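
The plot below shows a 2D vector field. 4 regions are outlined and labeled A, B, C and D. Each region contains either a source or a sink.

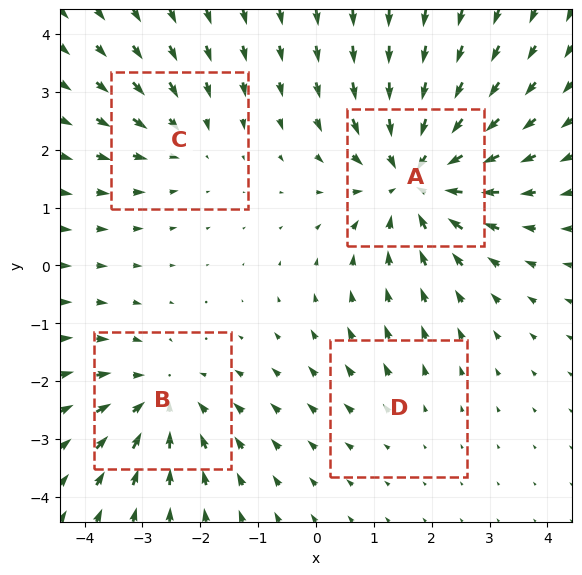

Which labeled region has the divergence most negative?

A

Divergence at each region's feature centre — A: about -6, B: about -4, C: about -3, D: about +2. Region A is most negative.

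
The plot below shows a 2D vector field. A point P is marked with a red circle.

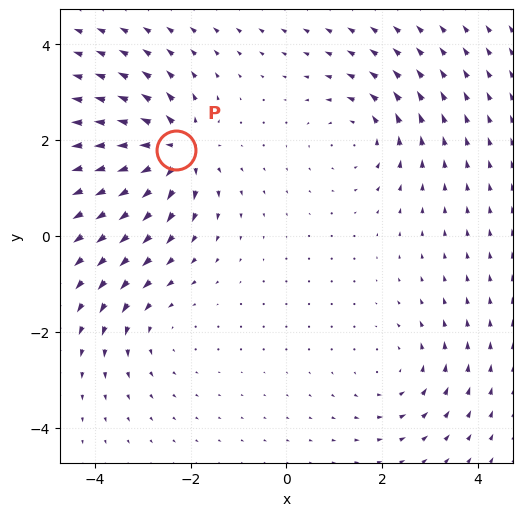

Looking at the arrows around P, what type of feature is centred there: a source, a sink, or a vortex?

At P (-2.3, 1.8) the arrows spread outward. Divergence about +7, curl ≈0 — positive divergence with near-zero curl is a source.

source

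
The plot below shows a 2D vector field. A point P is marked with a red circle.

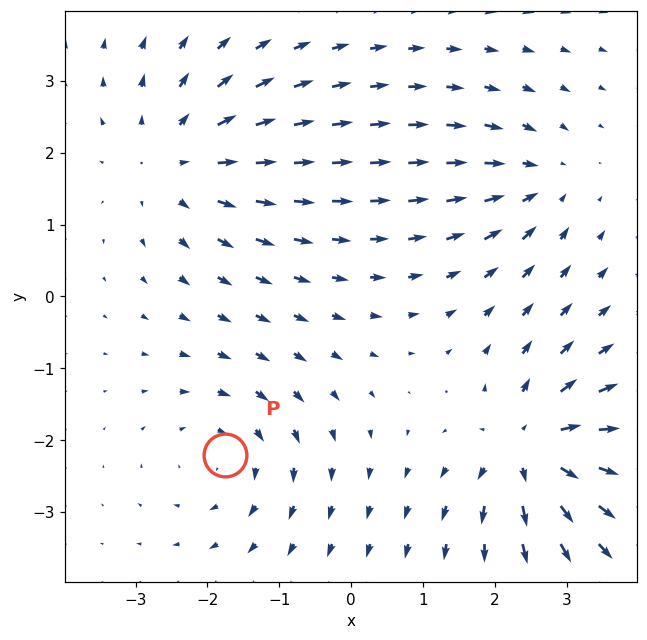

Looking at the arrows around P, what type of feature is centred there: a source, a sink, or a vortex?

At P (-1.8, -2.2) the arrows circulate clockwise. Divergence ≈0, curl about -3 — near-zero divergence with nonzero curl is a vortex.

vortex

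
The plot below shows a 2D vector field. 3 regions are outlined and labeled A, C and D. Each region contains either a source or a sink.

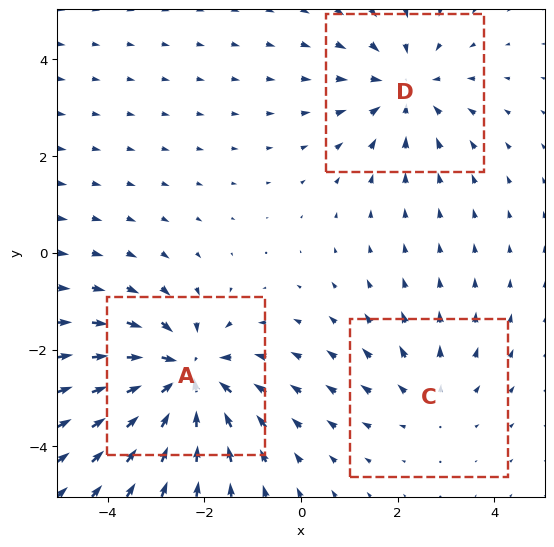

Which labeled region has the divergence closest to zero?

Divergence at each region's feature centre — A: about -4, C: about +2, D: about -3. Region C is closest to zero.

C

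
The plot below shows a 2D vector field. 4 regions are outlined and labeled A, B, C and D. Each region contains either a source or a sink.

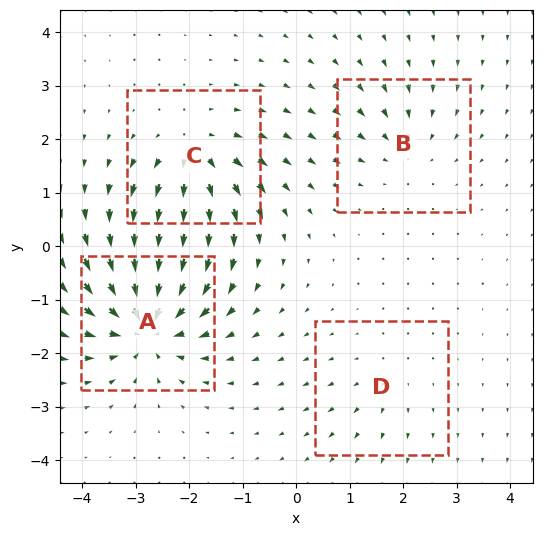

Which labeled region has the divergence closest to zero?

D

Divergence at each region's feature centre — A: about -8, B: about -4, C: about +6, D: about +2. Region D is closest to zero.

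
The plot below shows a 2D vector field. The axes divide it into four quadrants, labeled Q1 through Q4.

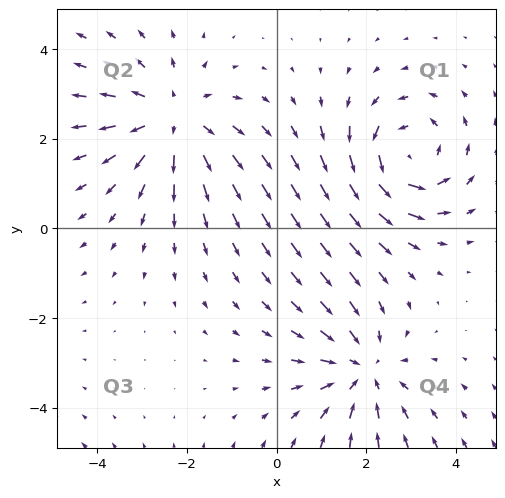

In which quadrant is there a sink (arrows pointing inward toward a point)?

Q4

The sink sits at approximately (1.9, -3.2), which lies in quadrant Q4. The divergence there is about -3, negative as expected for a sink.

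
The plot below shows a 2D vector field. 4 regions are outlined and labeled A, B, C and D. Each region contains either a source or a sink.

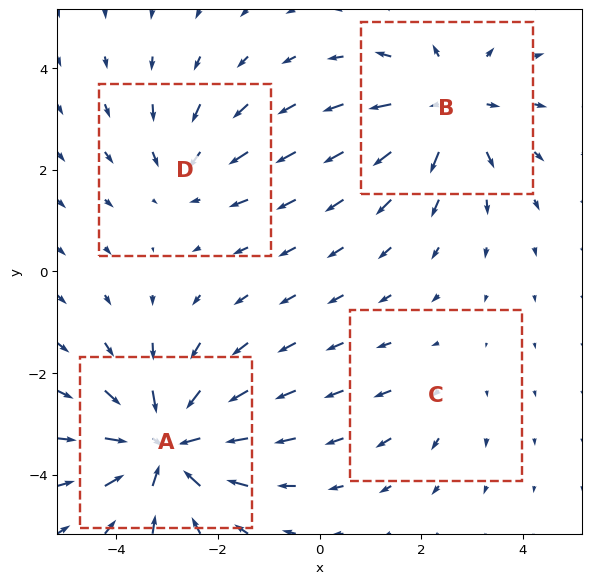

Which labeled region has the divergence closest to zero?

Divergence at each region's feature centre — A: about -6, B: about +4, C: about +2, D: about -3. Region C is closest to zero.

C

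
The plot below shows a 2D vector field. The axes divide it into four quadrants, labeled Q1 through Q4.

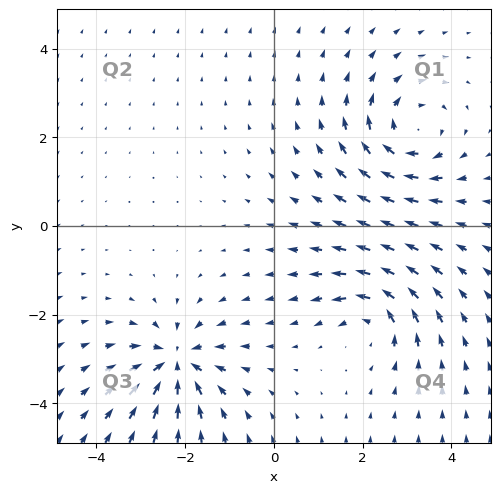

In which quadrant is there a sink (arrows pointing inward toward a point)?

Q3

The sink sits at approximately (-2.2, -3.1), which lies in quadrant Q3. The divergence there is about -6, negative as expected for a sink.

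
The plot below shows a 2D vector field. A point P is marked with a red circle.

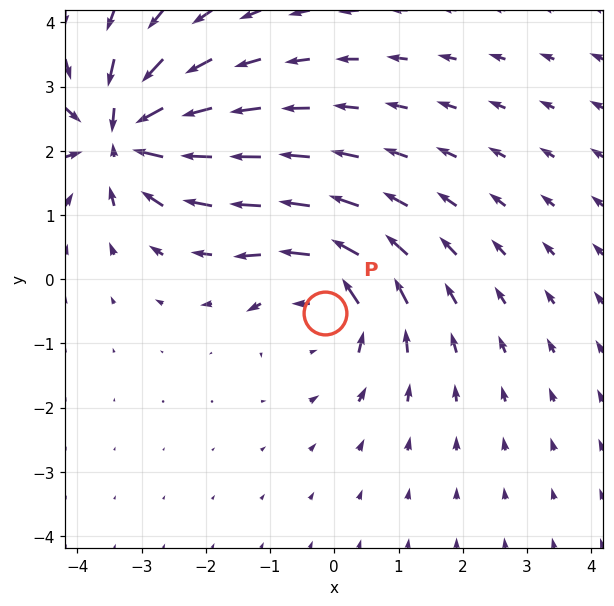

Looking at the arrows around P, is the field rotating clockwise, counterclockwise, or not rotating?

counterclockwise

Near P at (-0.1, -0.5) the arrows circulate counterclockwise. The curl (z-component) there is about +5; positive curl means counterclockwise rotation.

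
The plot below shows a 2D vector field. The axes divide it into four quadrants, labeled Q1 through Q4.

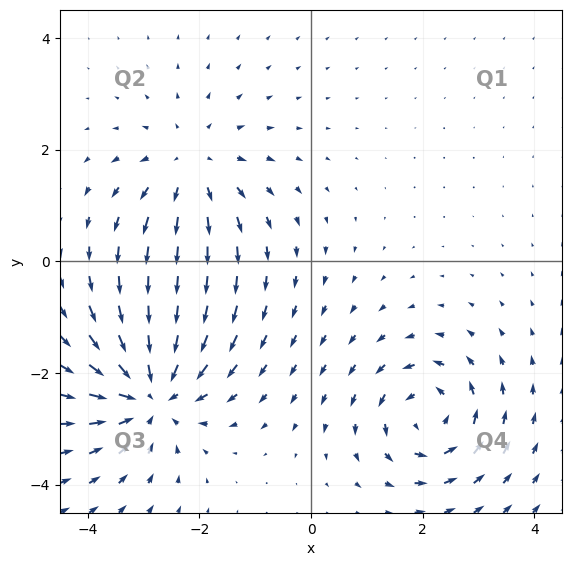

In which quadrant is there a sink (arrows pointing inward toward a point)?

Q3

The sink sits at approximately (-2.9, -2.4), which lies in quadrant Q3. The divergence there is about -4, negative as expected for a sink.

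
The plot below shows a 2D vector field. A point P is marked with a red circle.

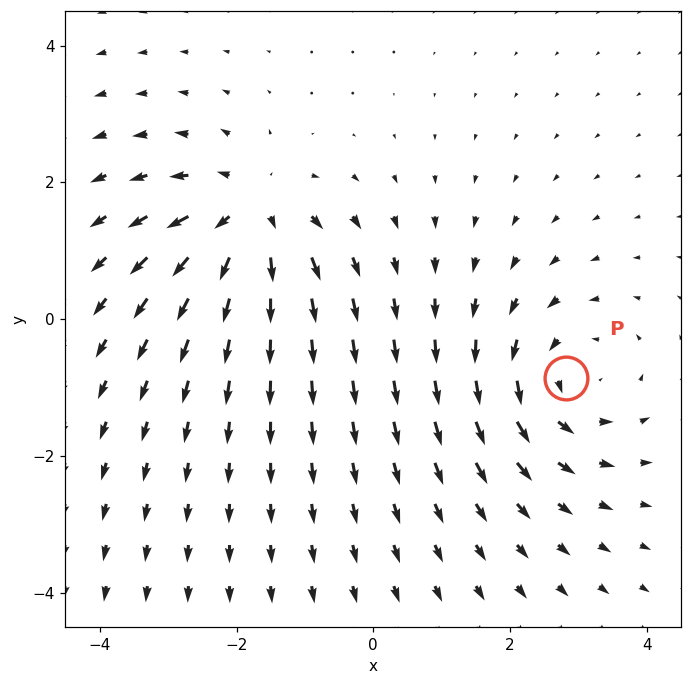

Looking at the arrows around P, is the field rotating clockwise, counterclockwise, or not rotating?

Near P at (2.8, -0.9) the arrows circulate counterclockwise. The curl (z-component) there is about +4; positive curl means counterclockwise rotation.

counterclockwise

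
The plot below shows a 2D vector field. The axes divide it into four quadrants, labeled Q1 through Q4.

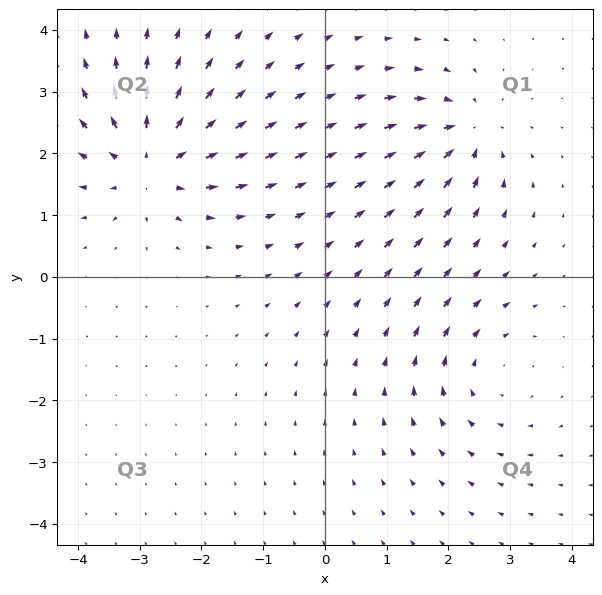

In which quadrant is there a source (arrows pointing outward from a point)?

The source sits at approximately (-2.8, 1.9), which lies in quadrant Q2. The divergence there is about +5, positive as expected for a source.

Q2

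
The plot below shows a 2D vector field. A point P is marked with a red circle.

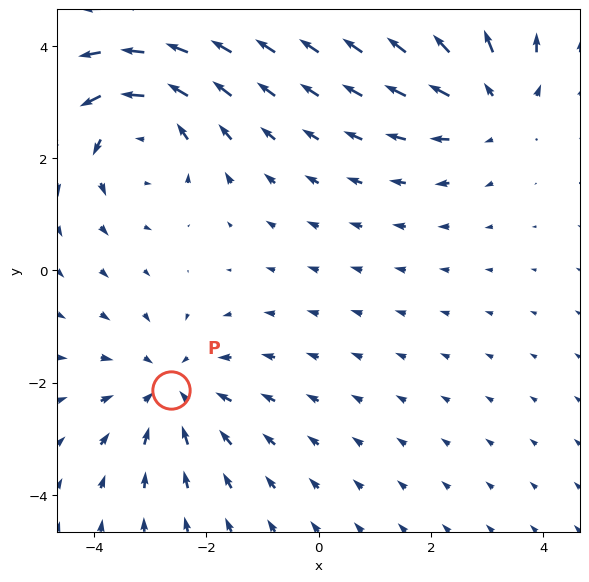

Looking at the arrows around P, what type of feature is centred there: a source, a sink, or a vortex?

At P (-2.6, -2.1) the arrows converge inward. Divergence about -3, curl ≈0 — negative divergence with near-zero curl is a sink.

sink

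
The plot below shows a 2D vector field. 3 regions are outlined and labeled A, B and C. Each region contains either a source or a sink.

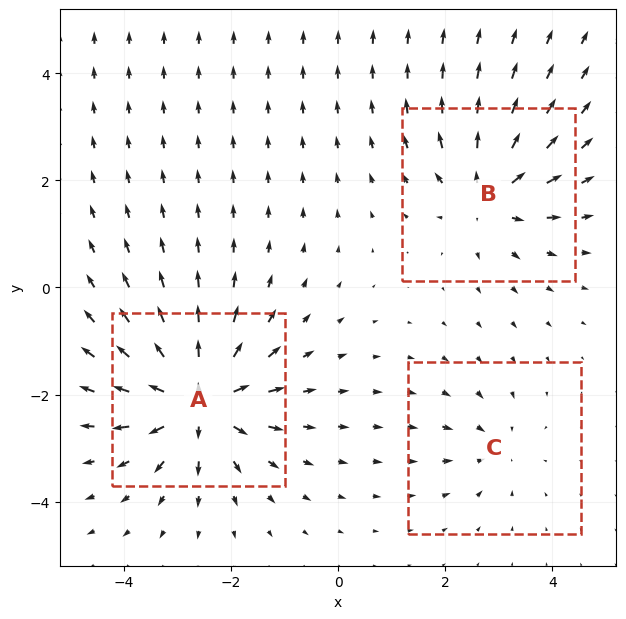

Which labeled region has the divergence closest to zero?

Divergence at each region's feature centre — A: about +6, B: about +4, C: about -2. Region C is closest to zero.

C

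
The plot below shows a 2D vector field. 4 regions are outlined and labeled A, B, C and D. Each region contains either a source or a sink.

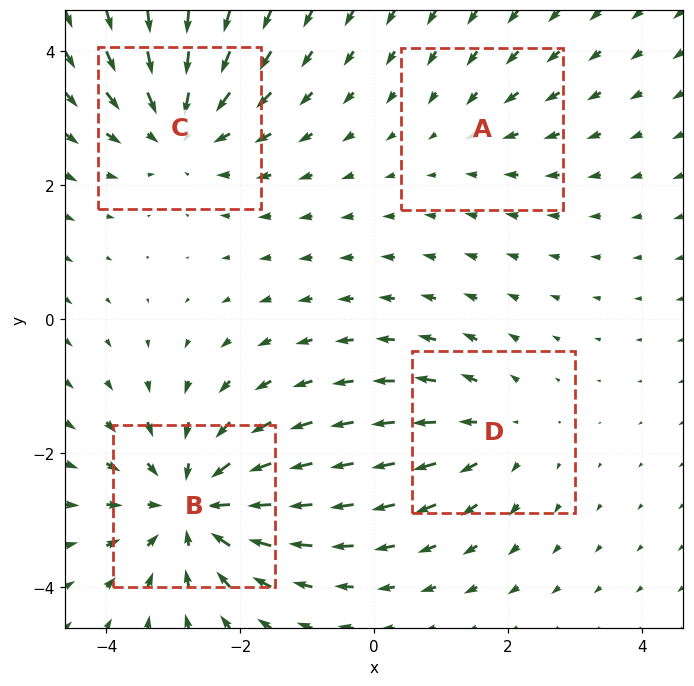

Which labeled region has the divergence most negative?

Divergence at each region's feature centre — A: about -2, B: about -6, C: about -4, D: about +3. Region B is most negative.

B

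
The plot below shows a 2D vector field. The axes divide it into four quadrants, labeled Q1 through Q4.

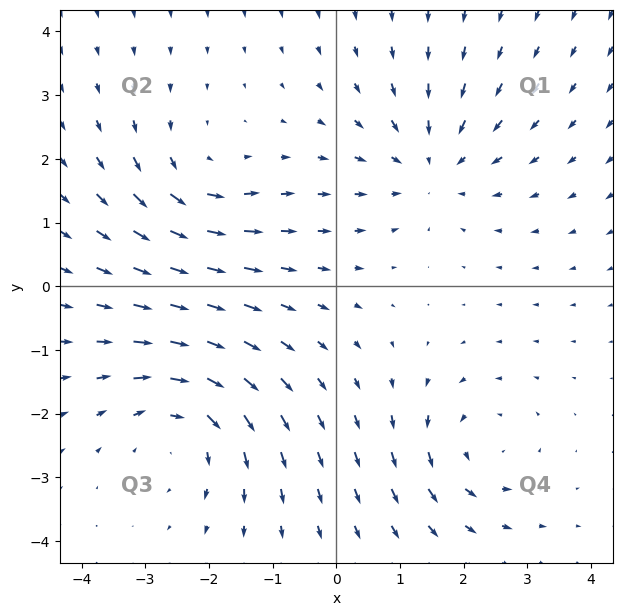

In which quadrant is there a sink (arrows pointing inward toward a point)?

Q1

The sink sits at approximately (1.5, 1.9), which lies in quadrant Q1. The divergence there is about -4, negative as expected for a sink.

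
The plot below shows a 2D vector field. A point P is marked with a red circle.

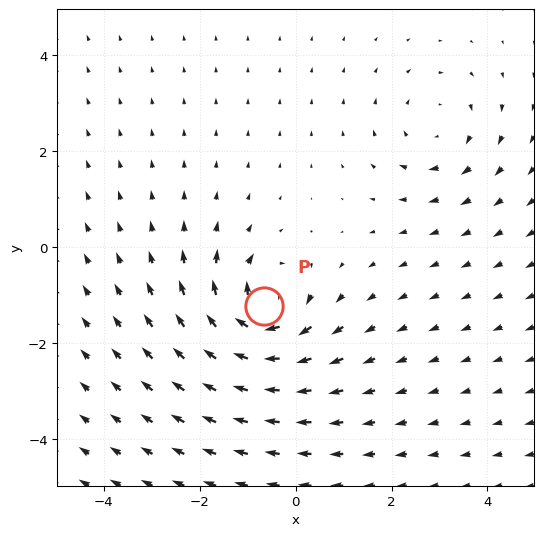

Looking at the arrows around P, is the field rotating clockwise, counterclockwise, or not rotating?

Near P at (-0.7, -1.2) the arrows circulate clockwise. The curl (z-component) there is about -6; negative curl means clockwise rotation.

clockwise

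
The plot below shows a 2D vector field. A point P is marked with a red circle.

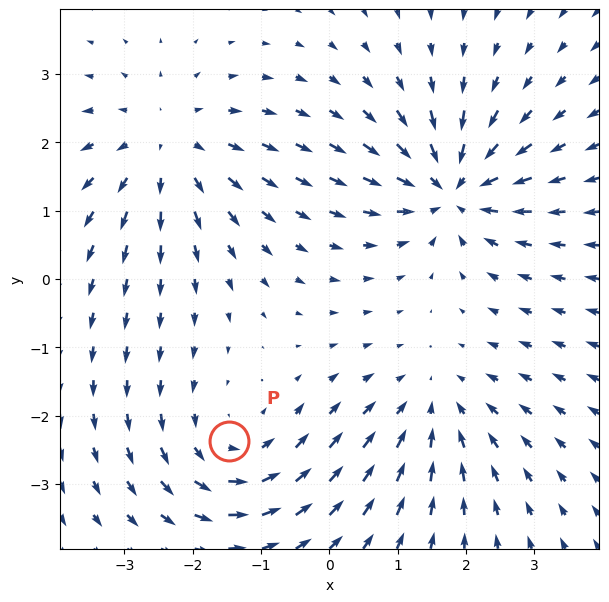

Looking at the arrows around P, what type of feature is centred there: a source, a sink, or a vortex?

vortex

At P (-1.5, -2.4) the arrows circulate counterclockwise. Divergence ≈0, curl about +4 — near-zero divergence with nonzero curl is a vortex.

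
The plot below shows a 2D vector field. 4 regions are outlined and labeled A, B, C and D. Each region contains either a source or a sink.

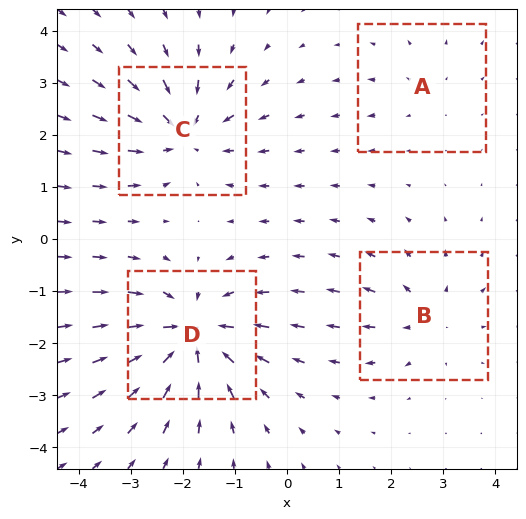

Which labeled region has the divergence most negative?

D

Divergence at each region's feature centre — A: about +2, B: about +4, C: about -6, D: about -8. Region D is most negative.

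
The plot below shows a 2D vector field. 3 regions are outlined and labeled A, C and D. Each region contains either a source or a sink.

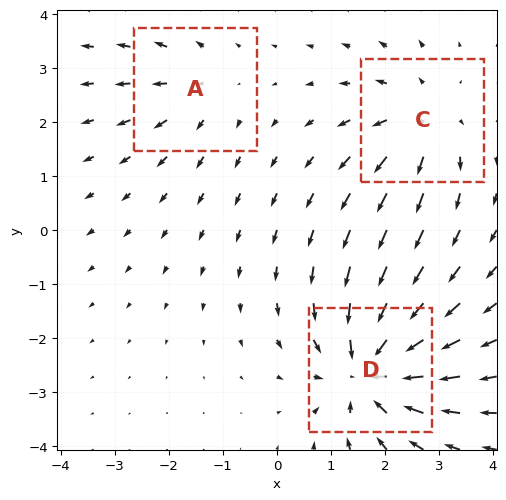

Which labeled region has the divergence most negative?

D

Divergence at each region's feature centre — A: about +2, C: about +3, D: about -5. Region D is most negative.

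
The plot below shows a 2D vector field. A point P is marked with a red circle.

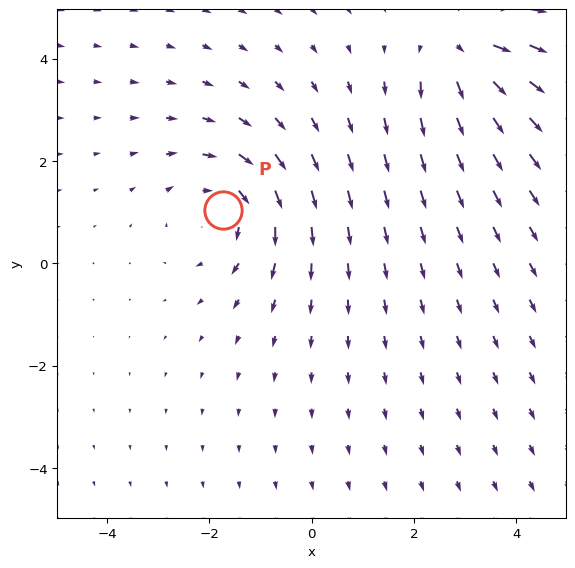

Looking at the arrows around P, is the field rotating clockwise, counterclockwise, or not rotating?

Near P at (-1.7, 1.0) the arrows circulate clockwise. The curl (z-component) there is about -3; negative curl means clockwise rotation.

clockwise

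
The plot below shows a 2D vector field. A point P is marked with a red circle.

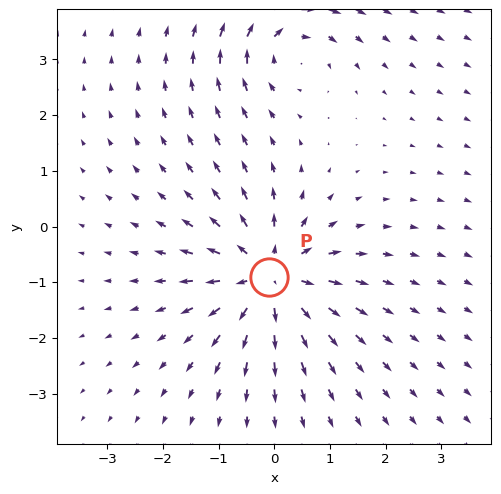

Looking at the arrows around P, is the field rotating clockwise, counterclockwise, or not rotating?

Near P at (-0.1, -0.9) the arrows show no circulation. The curl there is ≈0.

not rotating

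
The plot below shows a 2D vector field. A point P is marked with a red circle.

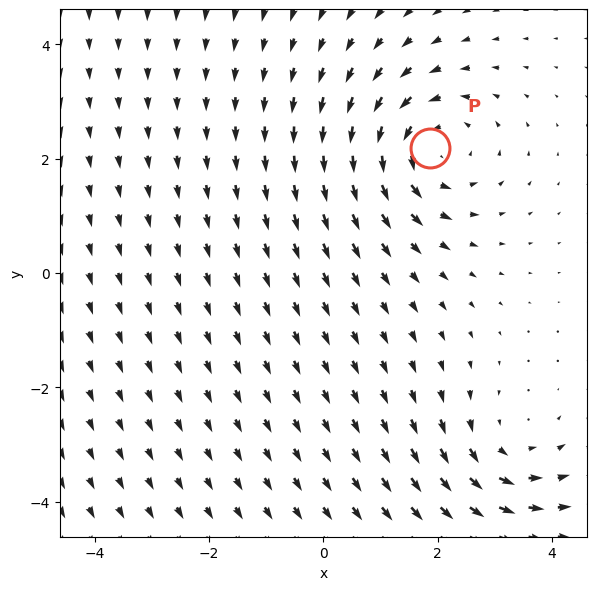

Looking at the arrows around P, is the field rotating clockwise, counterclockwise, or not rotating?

Near P at (1.9, 2.2) the arrows circulate counterclockwise. The curl (z-component) there is about +4; positive curl means counterclockwise rotation.

counterclockwise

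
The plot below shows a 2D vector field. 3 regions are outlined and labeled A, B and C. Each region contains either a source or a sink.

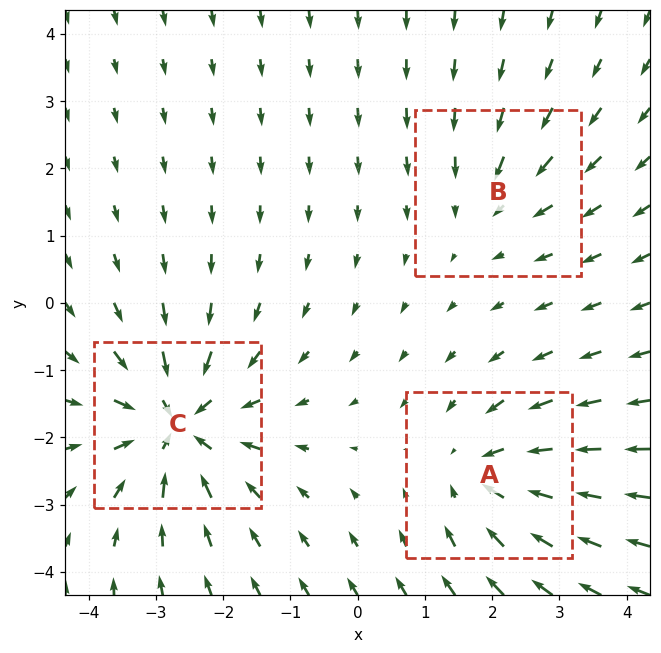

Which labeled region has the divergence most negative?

Divergence at each region's feature centre — A: about -3, B: about -2, C: about -5. Region C is most negative.

C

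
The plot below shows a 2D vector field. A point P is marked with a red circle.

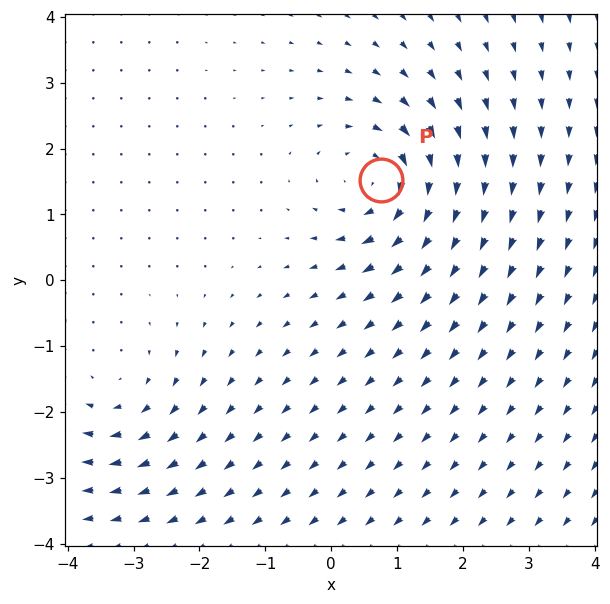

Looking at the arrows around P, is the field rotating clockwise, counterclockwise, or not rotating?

Near P at (0.8, 1.5) the arrows circulate clockwise. The curl (z-component) there is about -6; negative curl means clockwise rotation.

clockwise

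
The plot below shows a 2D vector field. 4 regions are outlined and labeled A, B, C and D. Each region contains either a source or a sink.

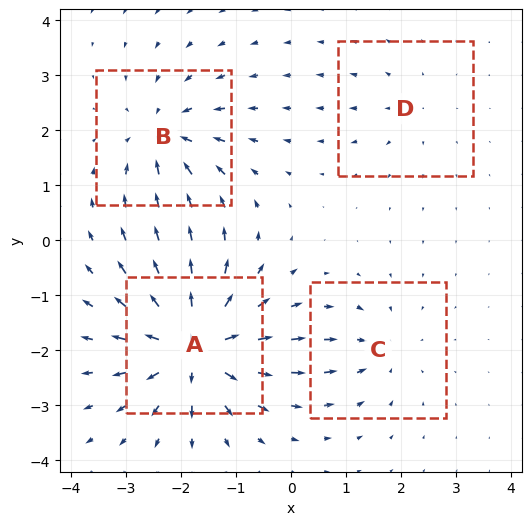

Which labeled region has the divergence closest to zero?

Divergence at each region's feature centre — A: about +8, B: about -5, C: about -4, D: about +2. Region D is closest to zero.

D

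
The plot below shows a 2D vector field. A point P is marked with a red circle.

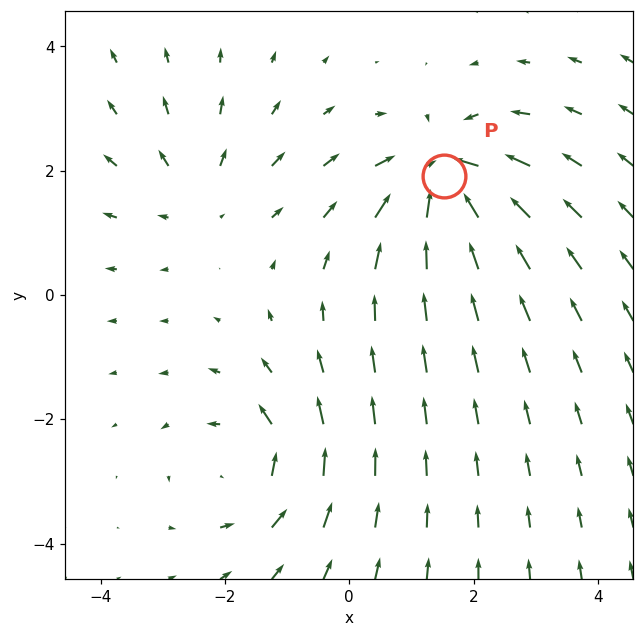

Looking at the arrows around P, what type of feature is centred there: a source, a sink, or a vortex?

sink

At P (1.5, 1.9) the arrows converge inward. Divergence about -6, curl ≈0 — negative divergence with near-zero curl is a sink.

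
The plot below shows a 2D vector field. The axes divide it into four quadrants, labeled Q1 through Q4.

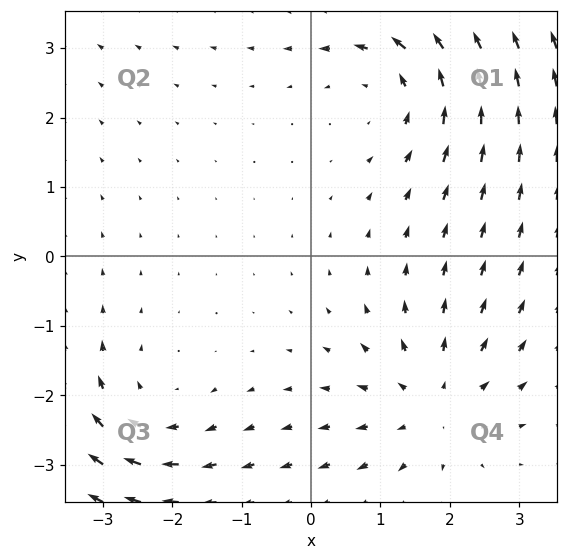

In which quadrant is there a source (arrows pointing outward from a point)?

The source sits at approximately (1.8, -2.1), which lies in quadrant Q4. The divergence there is about +3, positive as expected for a source.

Q4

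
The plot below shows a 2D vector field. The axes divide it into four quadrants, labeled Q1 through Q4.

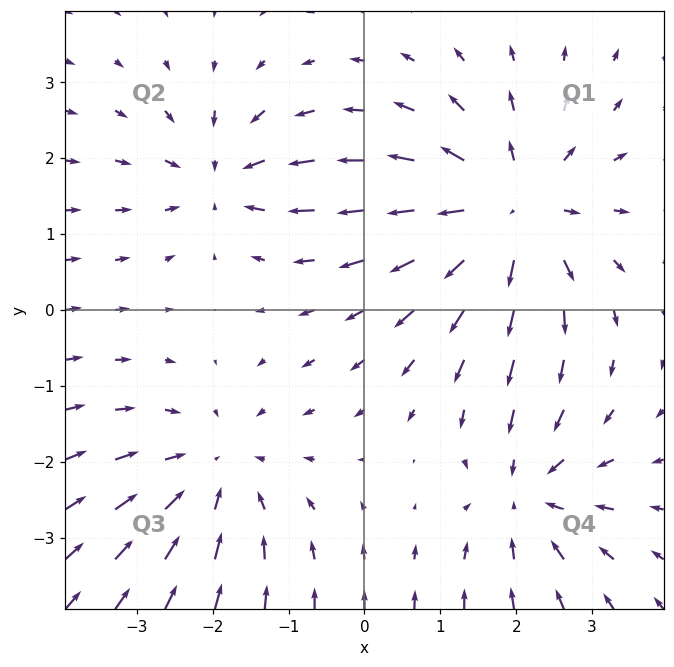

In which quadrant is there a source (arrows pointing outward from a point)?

The source sits at approximately (1.9, 1.3), which lies in quadrant Q1. The divergence there is about +5, positive as expected for a source.

Q1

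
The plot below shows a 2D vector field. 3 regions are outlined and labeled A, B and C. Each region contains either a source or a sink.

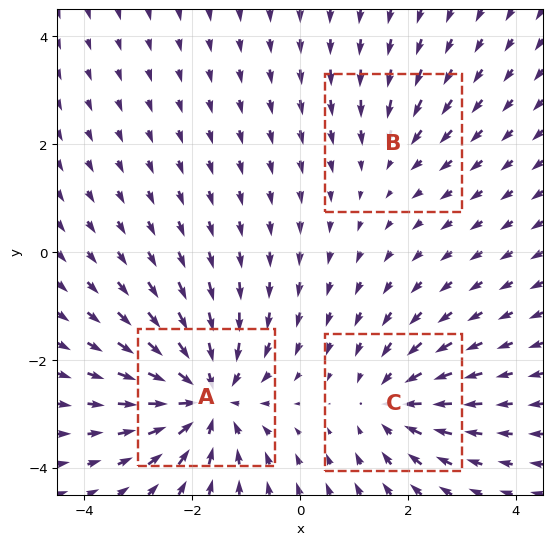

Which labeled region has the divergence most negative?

A

Divergence at each region's feature centre — A: about -5, B: about -2, C: about -3. Region A is most negative.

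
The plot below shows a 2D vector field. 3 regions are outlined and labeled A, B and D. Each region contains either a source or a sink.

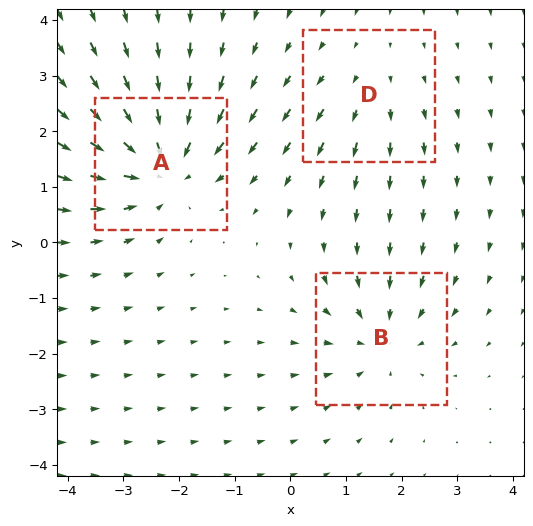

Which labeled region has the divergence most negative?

Divergence at each region's feature centre — A: about -5, B: about -3, D: about +2. Region A is most negative.

A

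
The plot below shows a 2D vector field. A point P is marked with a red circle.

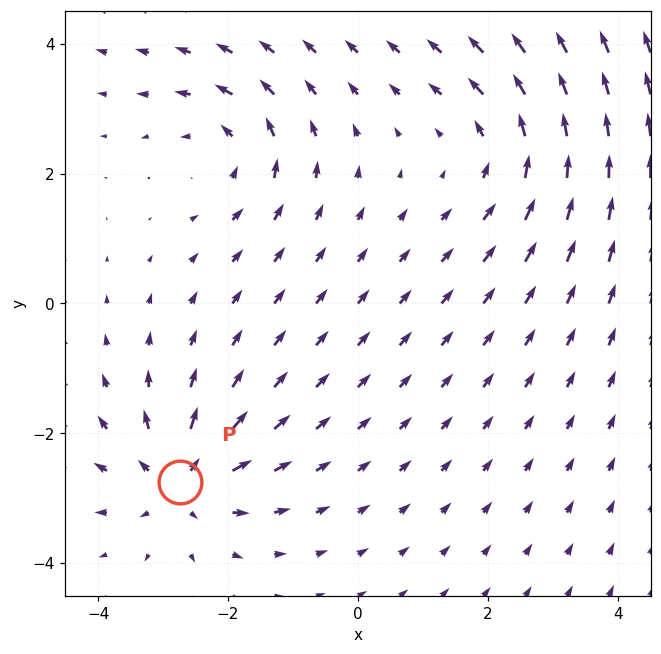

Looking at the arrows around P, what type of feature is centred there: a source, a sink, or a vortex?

source

At P (-2.7, -2.8) the arrows spread outward. Divergence about +4, curl ≈0 — positive divergence with near-zero curl is a source.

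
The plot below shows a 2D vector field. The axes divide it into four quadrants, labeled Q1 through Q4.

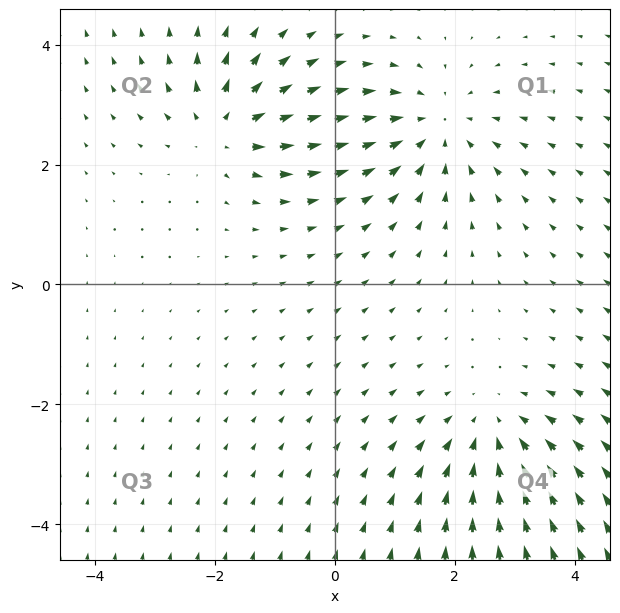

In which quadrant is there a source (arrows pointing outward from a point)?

Q2

The source sits at approximately (-1.8, 2.6), which lies in quadrant Q2. The divergence there is about +4, positive as expected for a source.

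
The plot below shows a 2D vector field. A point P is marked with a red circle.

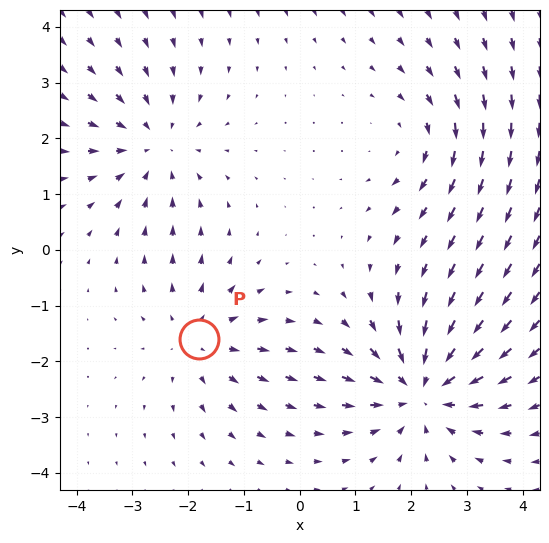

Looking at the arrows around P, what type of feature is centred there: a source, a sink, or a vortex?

source

At P (-1.8, -1.6) the arrows spread outward. Divergence about +3, curl ≈0 — positive divergence with near-zero curl is a source.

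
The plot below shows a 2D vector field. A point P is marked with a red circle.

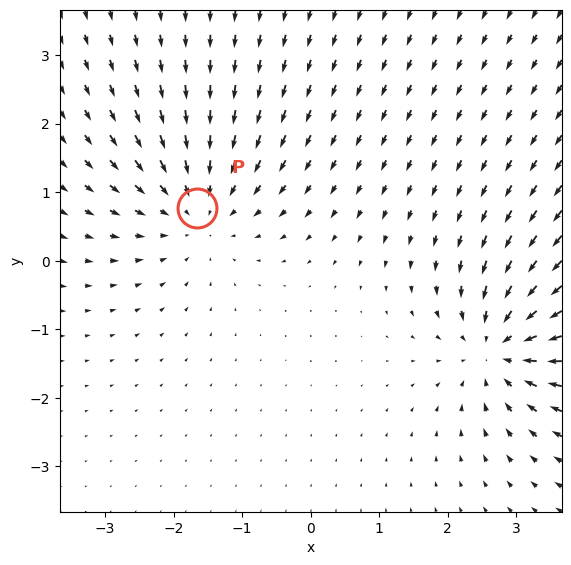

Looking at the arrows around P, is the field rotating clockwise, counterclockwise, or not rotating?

not rotating

Near P at (-1.7, 0.8) the arrows show no circulation. The curl there is ≈0.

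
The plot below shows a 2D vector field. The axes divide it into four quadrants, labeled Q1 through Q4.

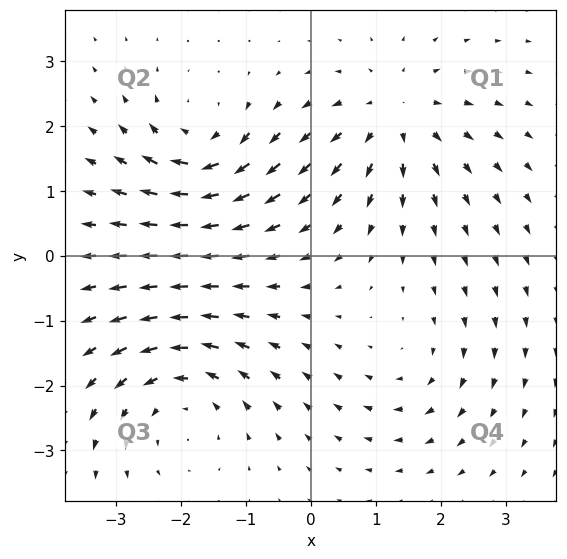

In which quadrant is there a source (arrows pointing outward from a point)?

Q1

The source sits at approximately (1.3, 2.1), which lies in quadrant Q1. The divergence there is about +4, positive as expected for a source.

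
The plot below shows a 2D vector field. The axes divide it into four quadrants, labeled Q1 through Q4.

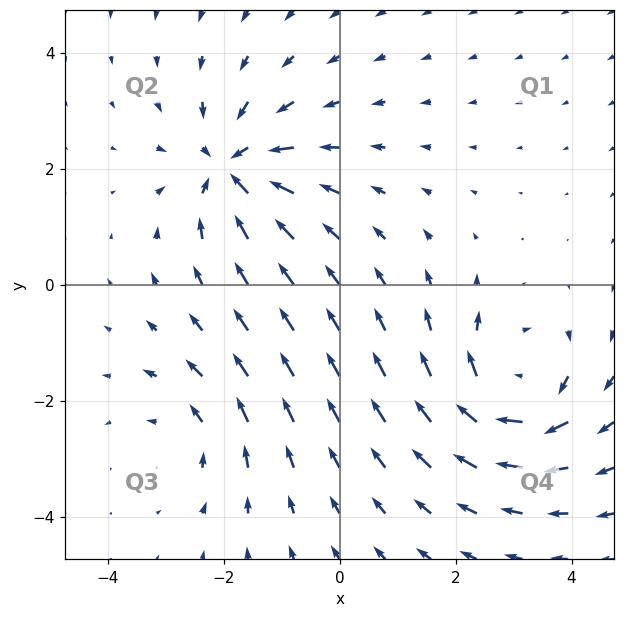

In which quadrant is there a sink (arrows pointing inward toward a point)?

The sink sits at approximately (-1.9, 2.0), which lies in quadrant Q2. The divergence there is about -6, negative as expected for a sink.

Q2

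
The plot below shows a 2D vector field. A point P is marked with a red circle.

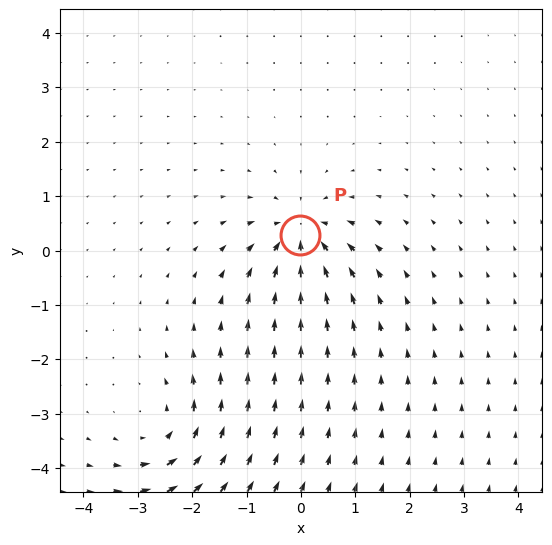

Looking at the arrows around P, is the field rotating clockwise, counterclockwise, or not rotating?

Near P at (-0.0, 0.3) the arrows show no circulation. The curl there is ≈0.

not rotating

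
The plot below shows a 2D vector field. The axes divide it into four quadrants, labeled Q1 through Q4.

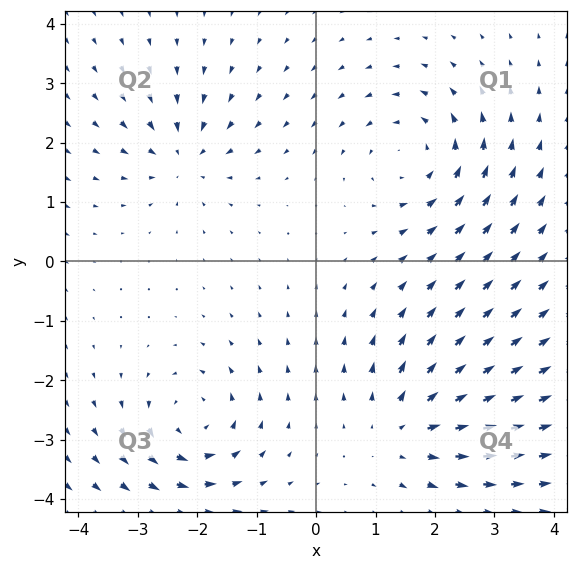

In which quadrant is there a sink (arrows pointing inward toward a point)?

Q2

The sink sits at approximately (-2.2, 1.8), which lies in quadrant Q2. The divergence there is about -4, negative as expected for a sink.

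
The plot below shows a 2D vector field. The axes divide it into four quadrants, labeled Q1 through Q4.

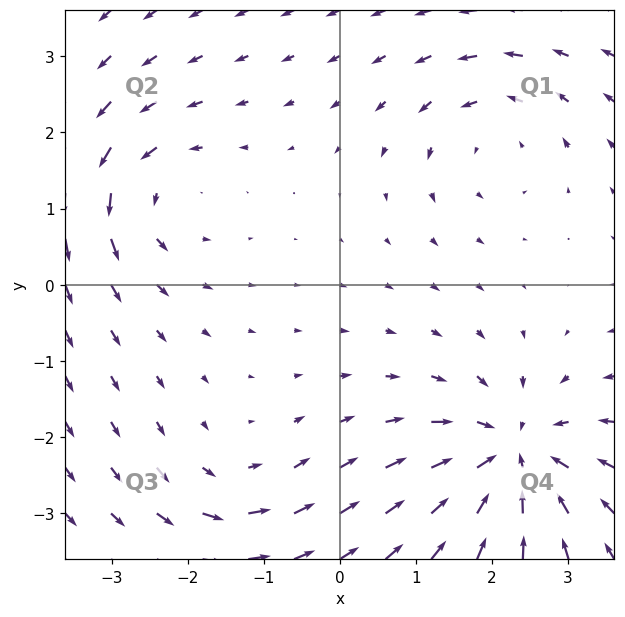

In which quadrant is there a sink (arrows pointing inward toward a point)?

Q4

The sink sits at approximately (2.3, -2.2), which lies in quadrant Q4. The divergence there is about -7, negative as expected for a sink.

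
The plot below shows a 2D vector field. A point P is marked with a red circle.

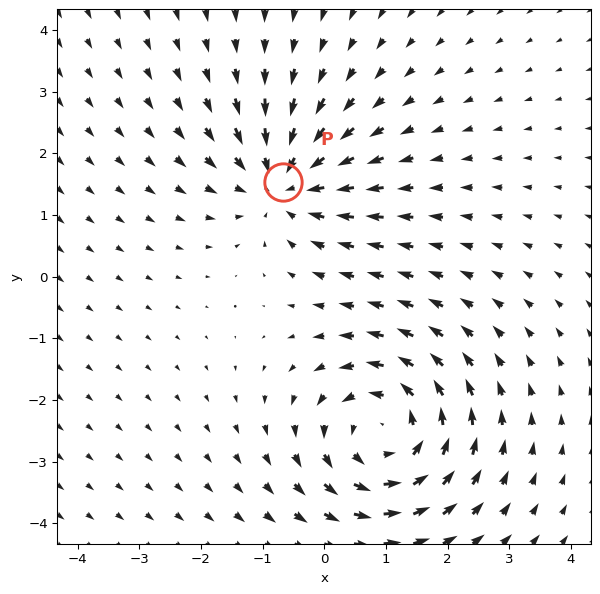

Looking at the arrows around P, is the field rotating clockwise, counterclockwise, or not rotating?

not rotating

Near P at (-0.7, 1.5) the arrows show no circulation. The curl there is ≈0.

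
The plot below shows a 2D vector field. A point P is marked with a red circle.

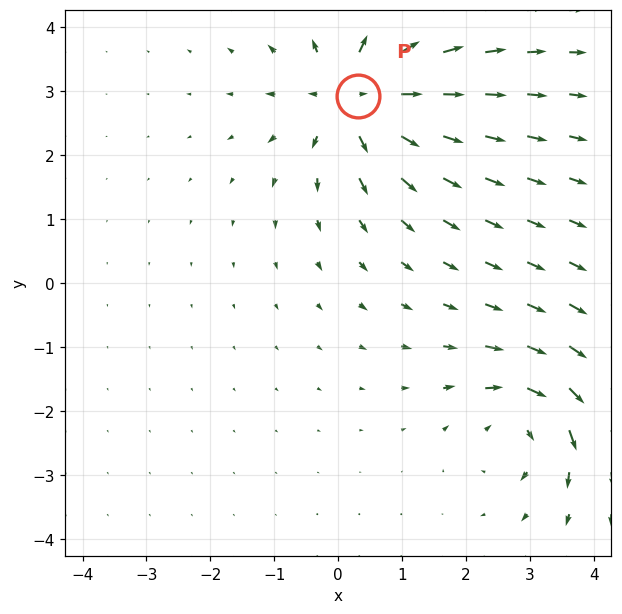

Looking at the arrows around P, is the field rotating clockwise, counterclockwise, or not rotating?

Near P at (0.3, 2.9) the arrows show no circulation. The curl there is ≈0.

not rotating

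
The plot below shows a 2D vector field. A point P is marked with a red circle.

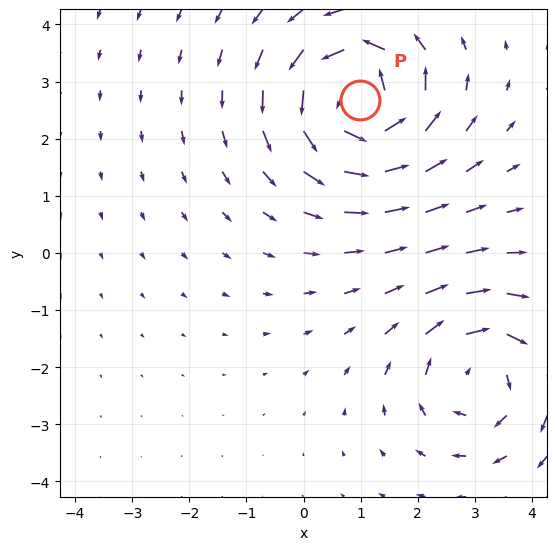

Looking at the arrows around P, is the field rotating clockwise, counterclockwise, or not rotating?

counterclockwise

Near P at (1.0, 2.7) the arrows circulate counterclockwise. The curl (z-component) there is about +5; positive curl means counterclockwise rotation.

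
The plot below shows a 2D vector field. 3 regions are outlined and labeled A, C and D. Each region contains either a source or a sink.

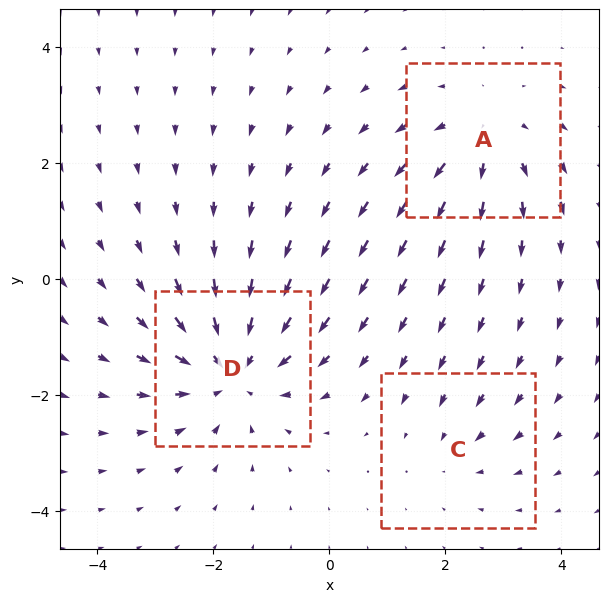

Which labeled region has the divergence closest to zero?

Divergence at each region's feature centre — A: about +3, C: about -2, D: about -4. Region C is closest to zero.

C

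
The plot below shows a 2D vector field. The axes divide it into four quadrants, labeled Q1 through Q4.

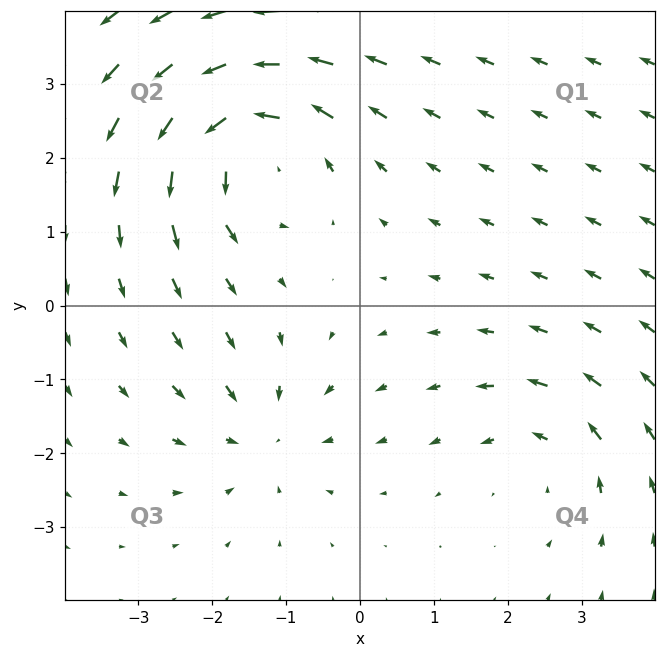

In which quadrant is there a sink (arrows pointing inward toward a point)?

Q3

The sink sits at approximately (-1.3, -1.8), which lies in quadrant Q3. The divergence there is about -3, negative as expected for a sink.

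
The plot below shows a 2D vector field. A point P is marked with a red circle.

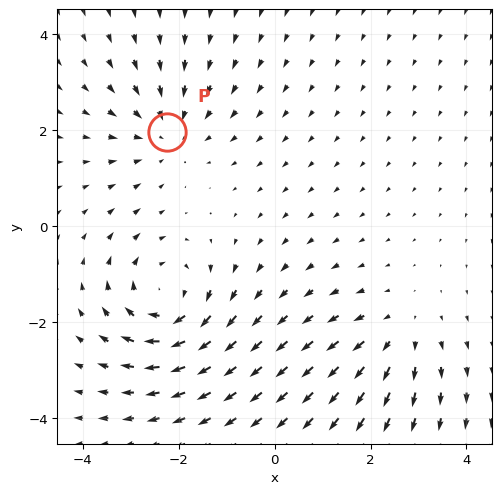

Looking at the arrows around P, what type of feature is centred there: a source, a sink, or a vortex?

sink

At P (-2.2, 2.0) the arrows converge inward. Divergence about -3, curl ≈0 — negative divergence with near-zero curl is a sink.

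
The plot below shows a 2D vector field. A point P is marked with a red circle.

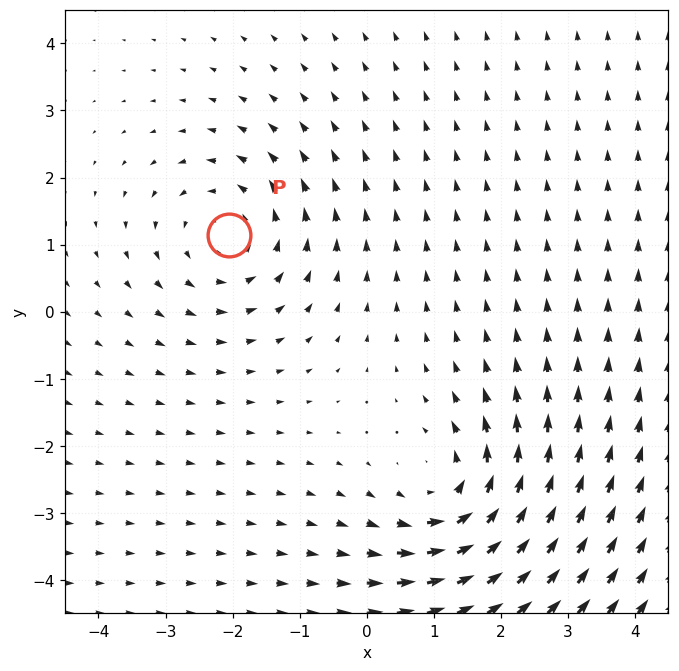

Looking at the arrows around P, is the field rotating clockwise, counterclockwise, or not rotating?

Near P at (-2.0, 1.1) the arrows circulate counterclockwise. The curl (z-component) there is about +4; positive curl means counterclockwise rotation.

counterclockwise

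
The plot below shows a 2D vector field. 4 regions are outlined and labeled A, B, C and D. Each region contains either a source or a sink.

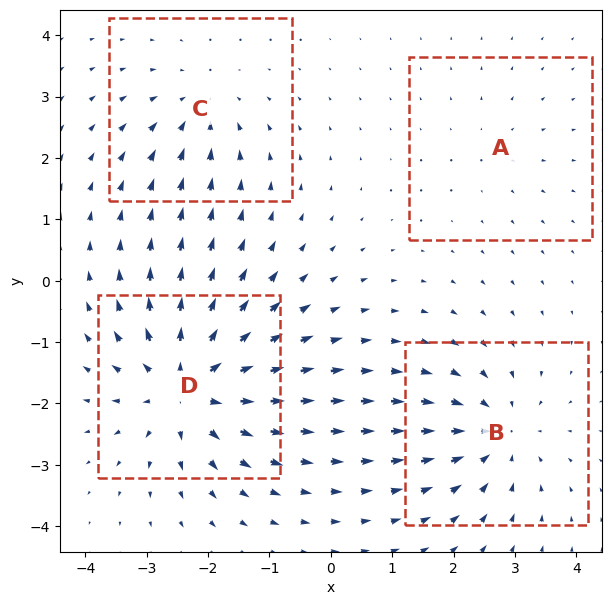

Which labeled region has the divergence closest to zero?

A

Divergence at each region's feature centre — A: about +2, B: about -5, C: about -4, D: about +7. Region A is closest to zero.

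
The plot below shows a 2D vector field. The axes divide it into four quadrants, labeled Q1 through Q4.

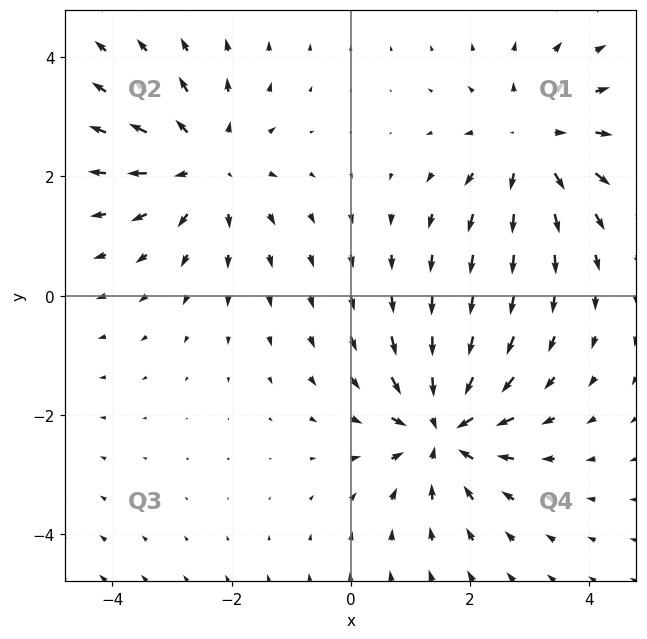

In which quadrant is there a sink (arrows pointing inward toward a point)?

Q4

The sink sits at approximately (1.5, -2.2), which lies in quadrant Q4. The divergence there is about -4, negative as expected for a sink.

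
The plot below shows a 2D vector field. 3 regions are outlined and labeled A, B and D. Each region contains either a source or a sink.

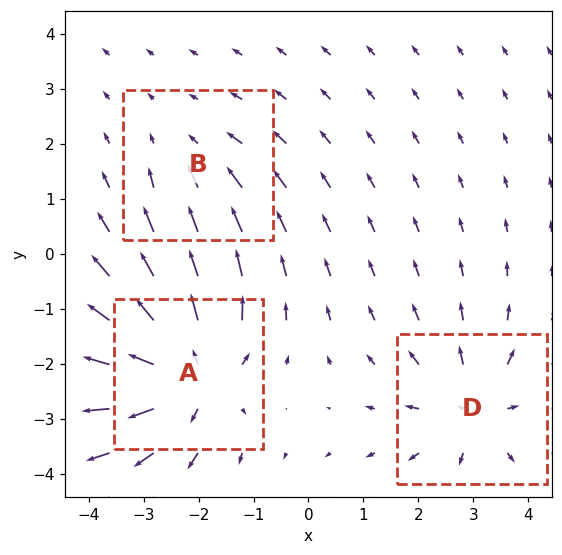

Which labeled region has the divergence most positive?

A

Divergence at each region's feature centre — A: about +5, B: about -2, D: about +3. Region A is most positive.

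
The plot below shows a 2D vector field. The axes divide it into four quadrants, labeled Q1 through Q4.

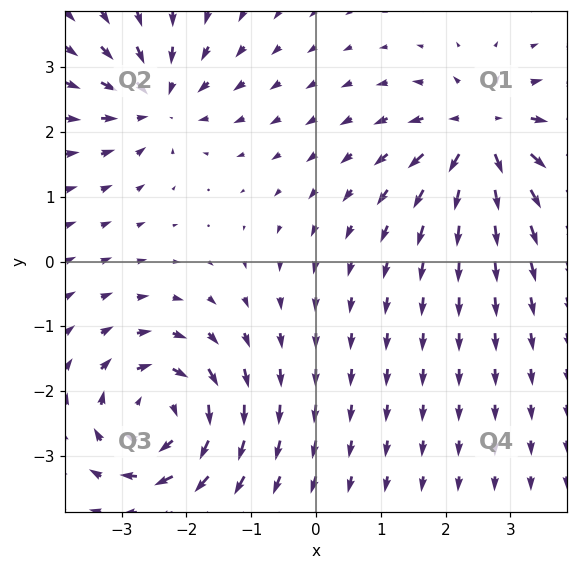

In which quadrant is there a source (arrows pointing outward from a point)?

The source sits at approximately (2.6, 2.0), which lies in quadrant Q1. The divergence there is about +5, positive as expected for a source.

Q1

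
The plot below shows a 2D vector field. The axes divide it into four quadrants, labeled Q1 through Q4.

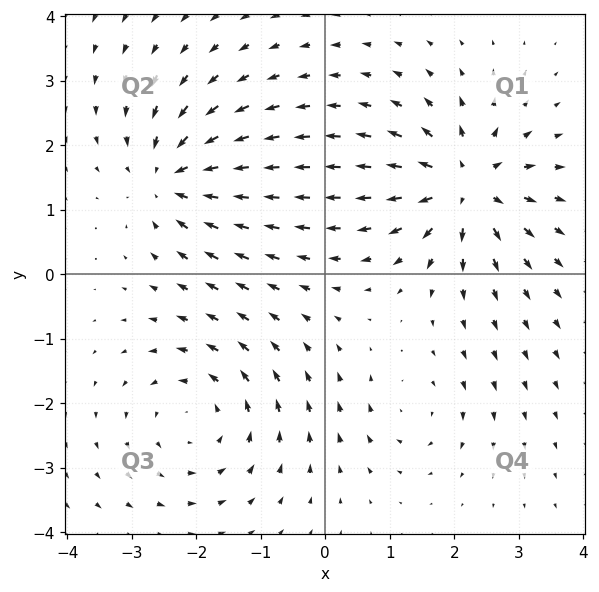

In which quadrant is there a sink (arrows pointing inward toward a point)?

Q2

The sink sits at approximately (-2.4, 1.5), which lies in quadrant Q2. The divergence there is about -6, negative as expected for a sink.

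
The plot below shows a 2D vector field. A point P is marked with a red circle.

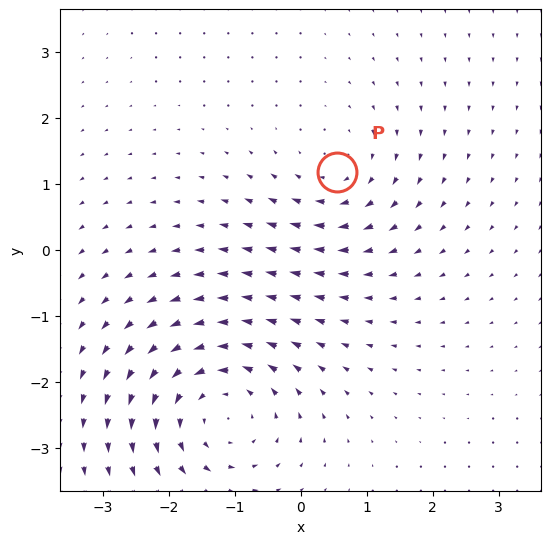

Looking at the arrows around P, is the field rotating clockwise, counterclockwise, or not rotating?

clockwise

Near P at (0.6, 1.2) the arrows circulate clockwise. The curl (z-component) there is about -2; negative curl means clockwise rotation.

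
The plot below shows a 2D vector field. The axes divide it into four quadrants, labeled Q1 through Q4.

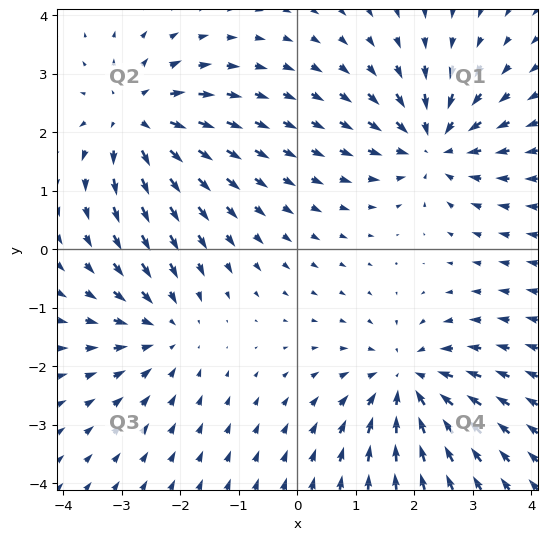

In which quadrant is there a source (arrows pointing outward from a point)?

Q2

The source sits at approximately (-2.8, 2.2), which lies in quadrant Q2. The divergence there is about +6, positive as expected for a source.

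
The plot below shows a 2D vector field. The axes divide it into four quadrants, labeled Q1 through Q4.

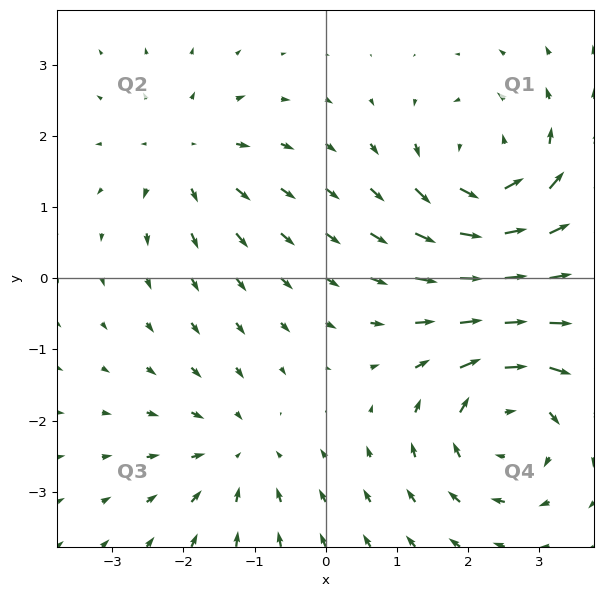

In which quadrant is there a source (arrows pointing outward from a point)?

The source sits at approximately (-2.0, 1.7), which lies in quadrant Q2. The divergence there is about +3, positive as expected for a source.

Q2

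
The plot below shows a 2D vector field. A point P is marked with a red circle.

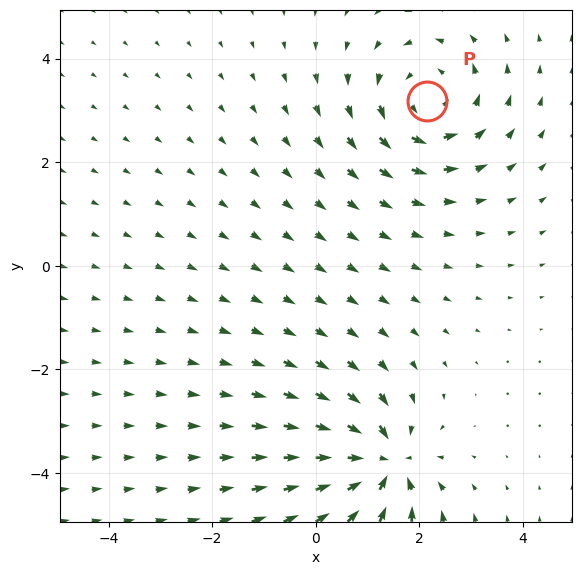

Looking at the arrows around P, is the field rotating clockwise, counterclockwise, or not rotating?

Near P at (2.1, 3.2) the arrows circulate counterclockwise. The curl (z-component) there is about +3; positive curl means counterclockwise rotation.

counterclockwise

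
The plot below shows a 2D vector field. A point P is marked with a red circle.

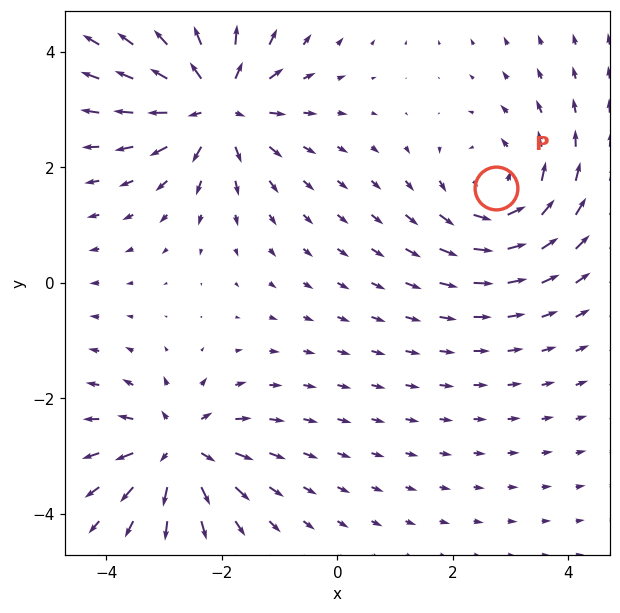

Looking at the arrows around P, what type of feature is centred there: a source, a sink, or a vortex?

At P (2.7, 1.6) the arrows circulate counterclockwise. Divergence ≈0, curl about +4 — near-zero divergence with nonzero curl is a vortex.

vortex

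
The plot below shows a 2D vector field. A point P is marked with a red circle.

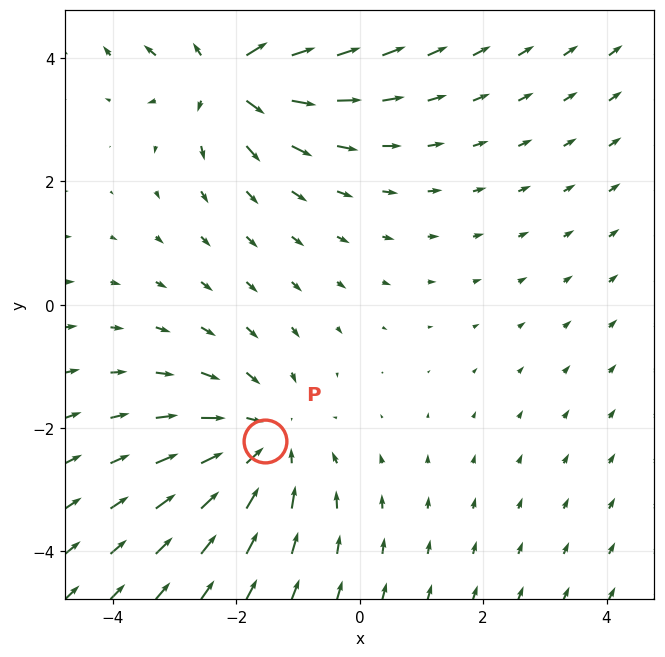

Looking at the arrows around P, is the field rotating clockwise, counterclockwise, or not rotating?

not rotating

Near P at (-1.5, -2.2) the arrows show no circulation. The curl there is ≈0.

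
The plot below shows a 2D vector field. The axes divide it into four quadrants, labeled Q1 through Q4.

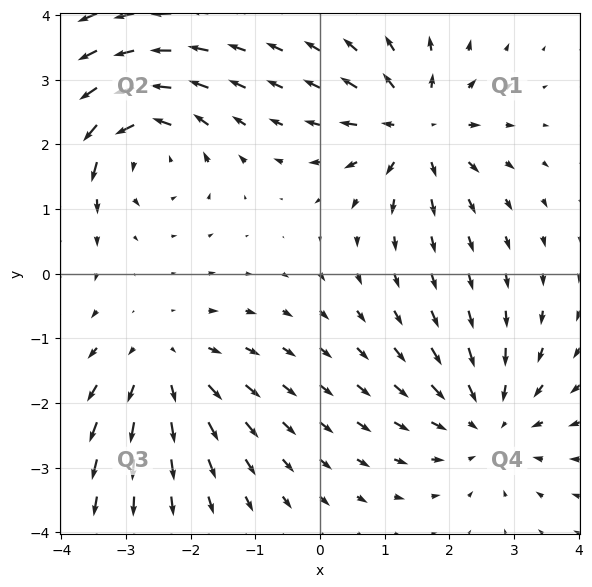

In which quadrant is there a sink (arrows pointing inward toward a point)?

The sink sits at approximately (2.6, -2.3), which lies in quadrant Q4. The divergence there is about -3, negative as expected for a sink.

Q4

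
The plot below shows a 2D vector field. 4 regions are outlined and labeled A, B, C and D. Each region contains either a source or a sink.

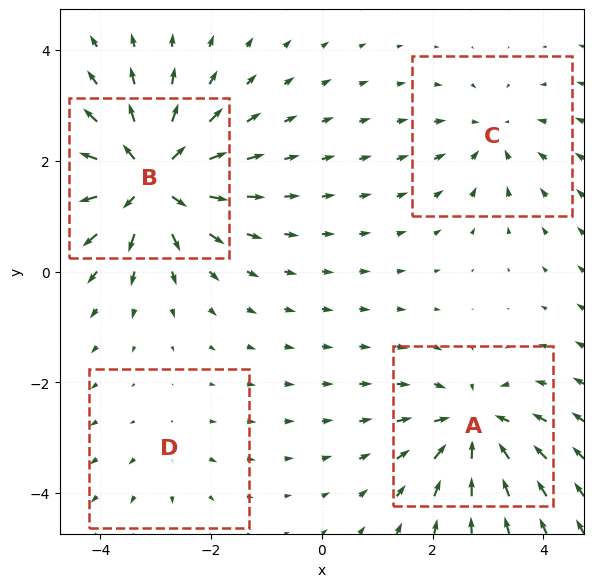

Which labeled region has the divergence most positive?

Divergence at each region's feature centre — A: about -6, B: about +9, C: about -4, D: about +2. Region B is most positive.

B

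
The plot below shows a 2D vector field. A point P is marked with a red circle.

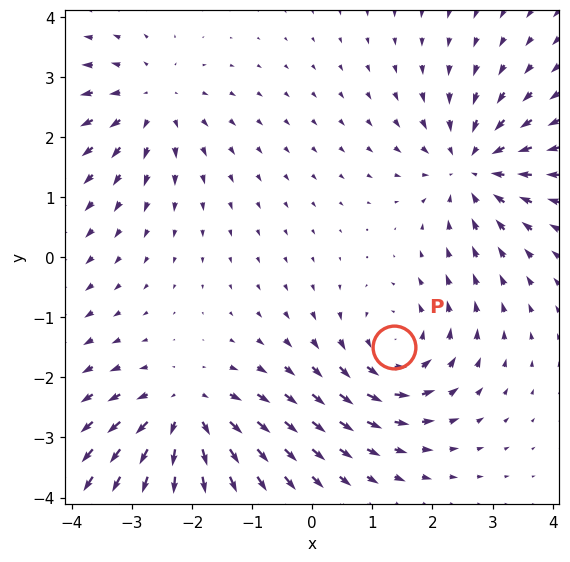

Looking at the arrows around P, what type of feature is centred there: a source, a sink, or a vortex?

vortex

At P (1.4, -1.5) the arrows circulate counterclockwise. Divergence ≈0, curl about +4 — near-zero divergence with nonzero curl is a vortex.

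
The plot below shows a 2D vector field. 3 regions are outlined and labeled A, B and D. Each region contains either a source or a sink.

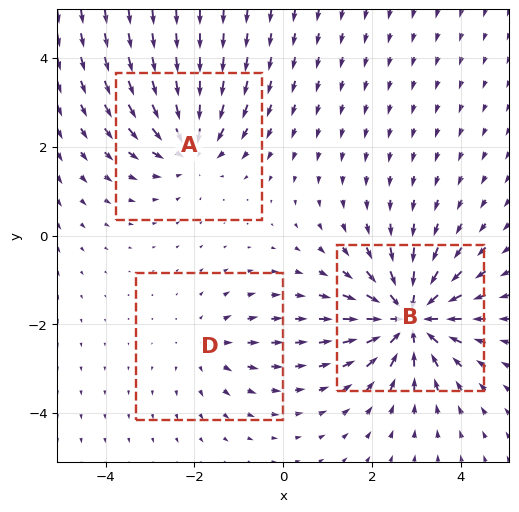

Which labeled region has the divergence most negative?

Divergence at each region's feature centre — A: about -4, B: about -6, D: about +2. Region B is most negative.

B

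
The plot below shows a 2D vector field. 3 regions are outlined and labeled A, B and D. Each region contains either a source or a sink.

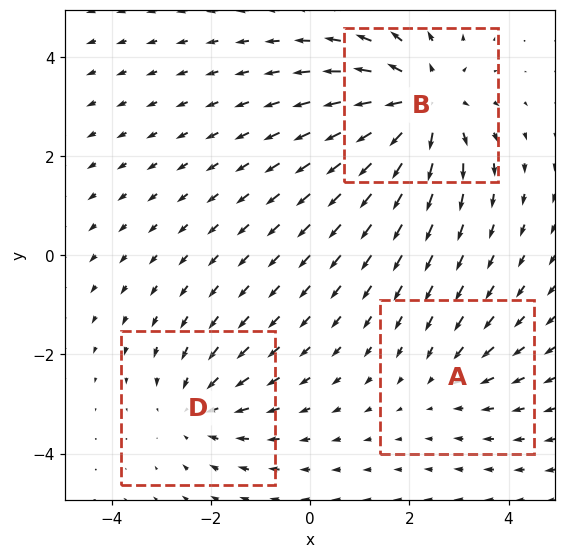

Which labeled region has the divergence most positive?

B

Divergence at each region's feature centre — A: about -2, B: about +4, D: about -3. Region B is most positive.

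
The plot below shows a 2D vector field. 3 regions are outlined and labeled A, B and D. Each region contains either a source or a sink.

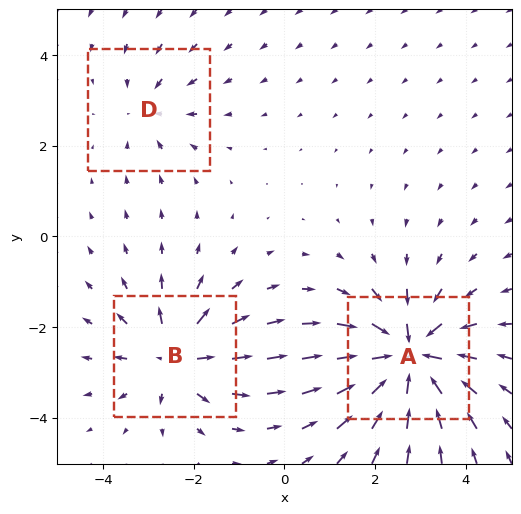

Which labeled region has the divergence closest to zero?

Divergence at each region's feature centre — A: about -6, B: about +4, D: about -2. Region D is closest to zero.

D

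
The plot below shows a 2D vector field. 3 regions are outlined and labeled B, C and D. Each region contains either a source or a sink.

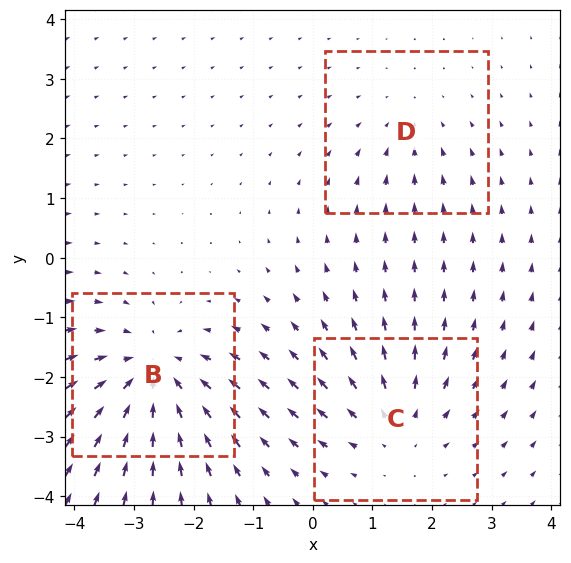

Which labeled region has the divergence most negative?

Divergence at each region's feature centre — B: about -4, C: about +3, D: about -2. Region B is most negative.

B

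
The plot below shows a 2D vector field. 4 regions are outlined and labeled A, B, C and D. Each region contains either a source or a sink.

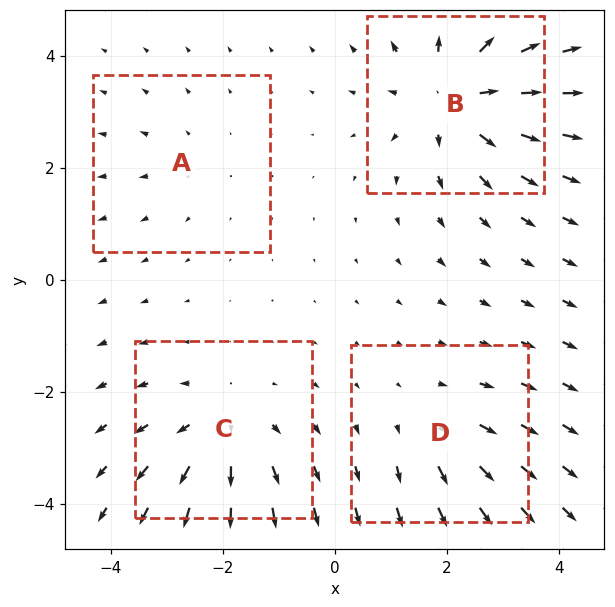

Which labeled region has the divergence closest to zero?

A

Divergence at each region's feature centre — A: about +2, B: about +6, C: about +4, D: about +3. Region A is closest to zero.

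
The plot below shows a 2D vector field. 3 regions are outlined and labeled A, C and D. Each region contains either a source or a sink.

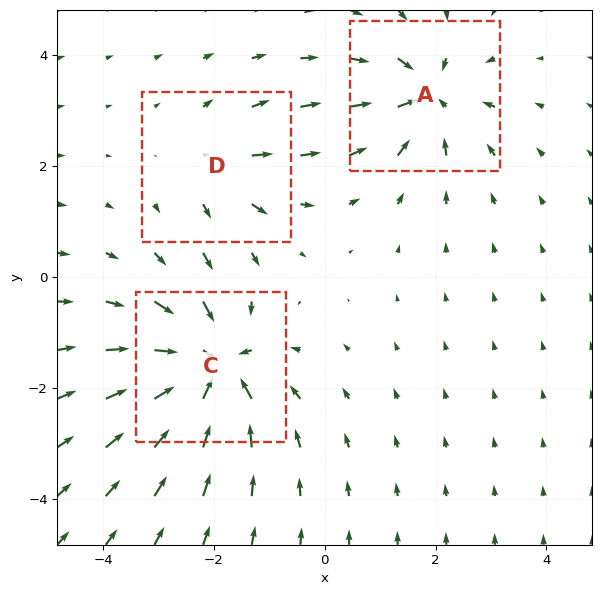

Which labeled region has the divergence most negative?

Divergence at each region's feature centre — A: about -4, C: about -6, D: about +2. Region C is most negative.

C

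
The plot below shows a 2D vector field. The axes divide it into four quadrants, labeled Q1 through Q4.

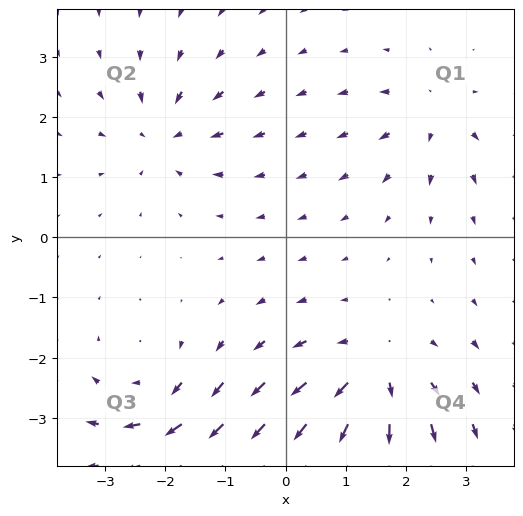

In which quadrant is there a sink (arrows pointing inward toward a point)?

The sink sits at approximately (-2.0, 1.7), which lies in quadrant Q2. The divergence there is about -4, negative as expected for a sink.

Q2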